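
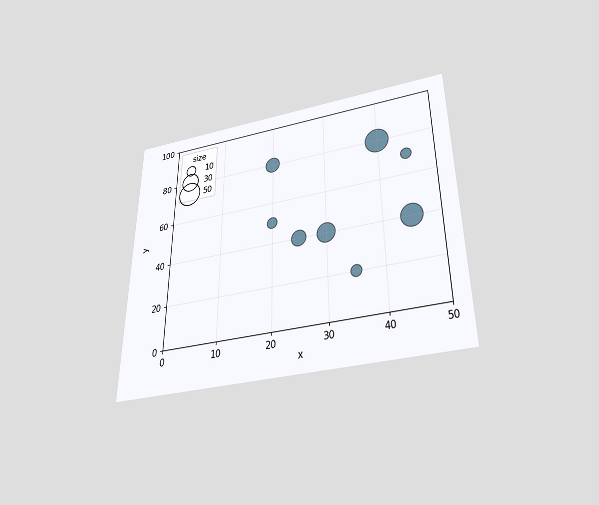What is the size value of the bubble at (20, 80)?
20

The chart is viewed slightly from below. Matching the bubble at (20, 80) against the size legend gives 20.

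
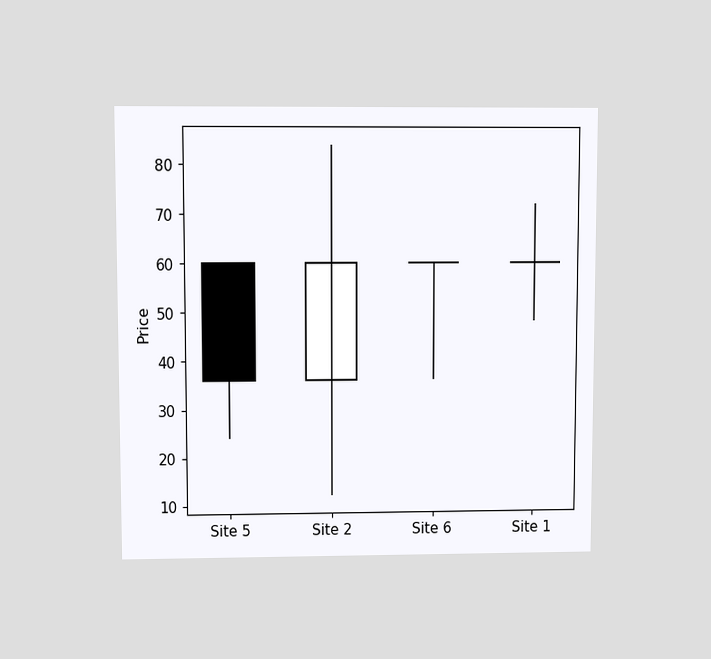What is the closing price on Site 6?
The chart is viewed at a slight angle. The Site 6 candle closes at 60.

60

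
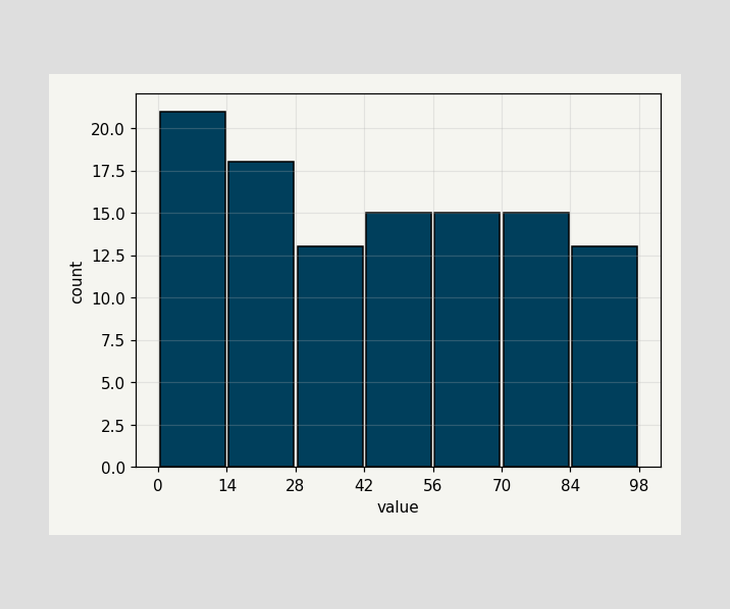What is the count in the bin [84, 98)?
The [84, 98) bin has height 13.

13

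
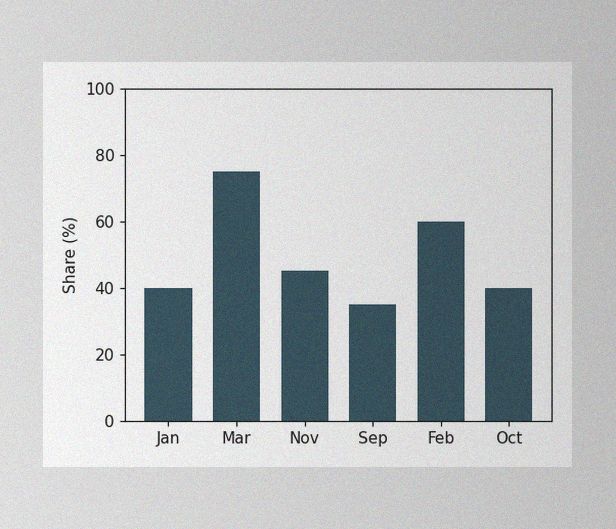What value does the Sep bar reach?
35%

The image has some photo noise and uneven lighting. Reading along the chart's y-axis, the Sep bar reaches 35%.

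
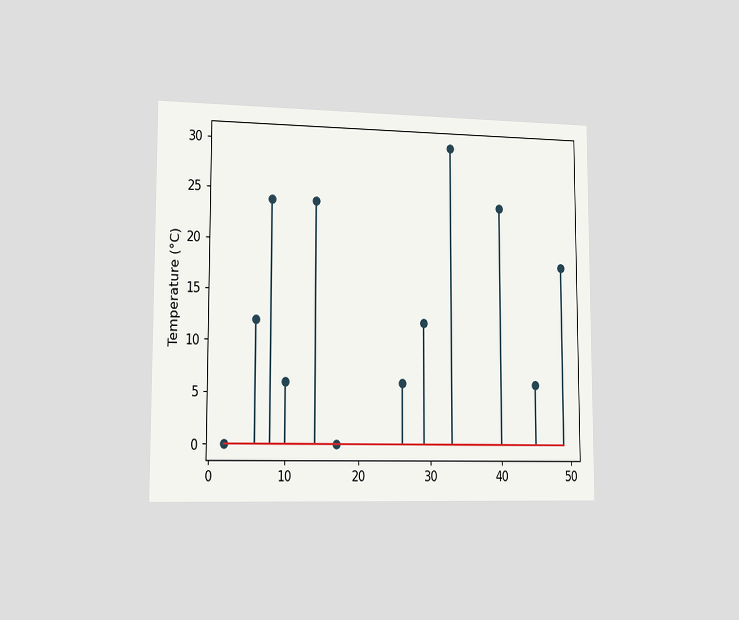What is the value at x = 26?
6°C

The chart is viewed slightly from the left. The stem at x=26 reaches 6°C.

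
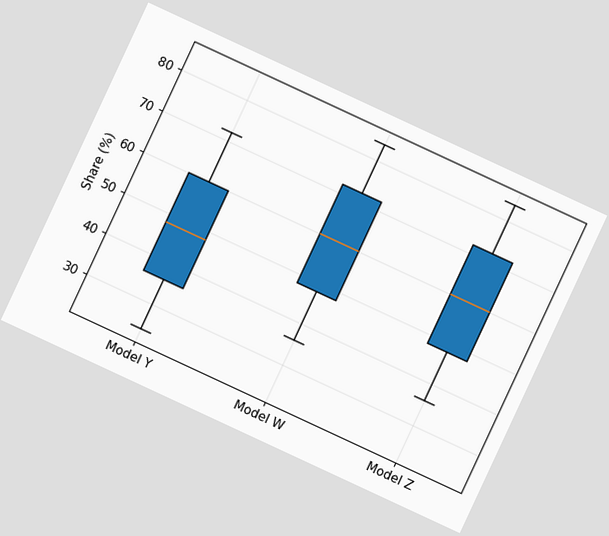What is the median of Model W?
The chart is tilted about 25° clockwise. The median line in the Model W box sits at 60%.

60%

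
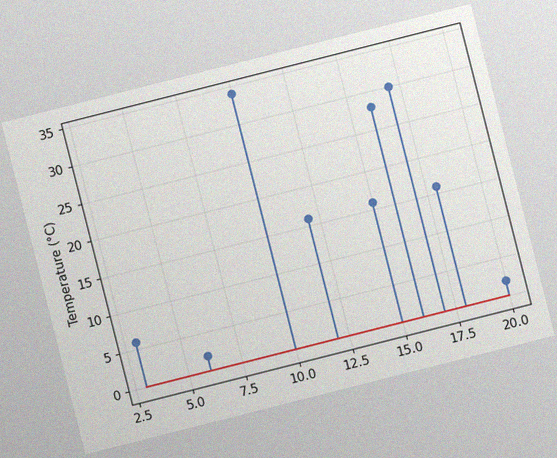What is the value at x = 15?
The chart is tilted about 14° counter-clockwise, with some photo noise. The stem at x=15 reaches 16°C.

16°C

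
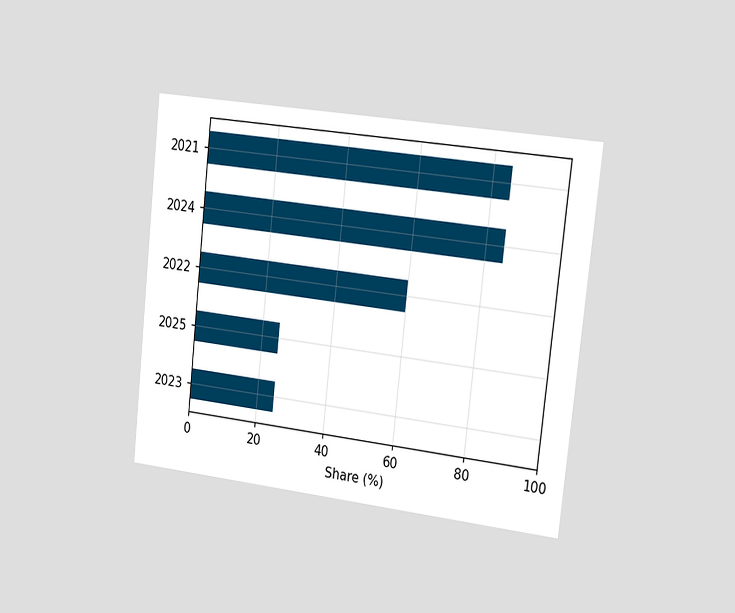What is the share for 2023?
The chart is tilted about 6° clockwise and viewed slightly from the right. Reading along the chart's x-axis, the 2023 bar reaches 25%.

25%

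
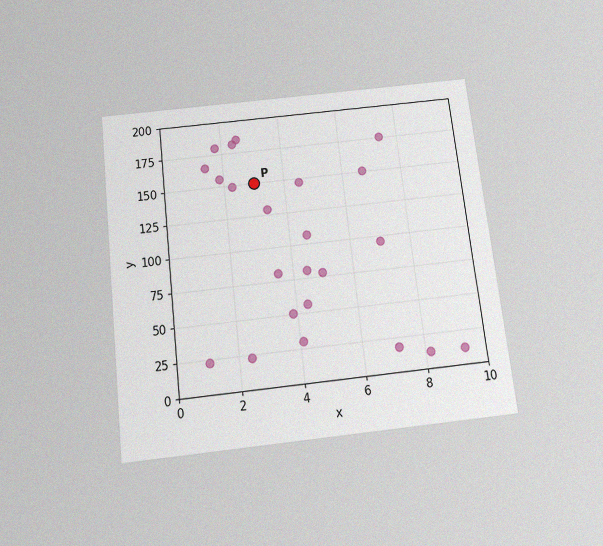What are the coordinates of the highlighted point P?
The chart is tilted about 7° counter-clockwise and viewed slightly from below, with some photo noise. Following the gridlines from P to each axis, P sits at (3, 150).

(3, 150)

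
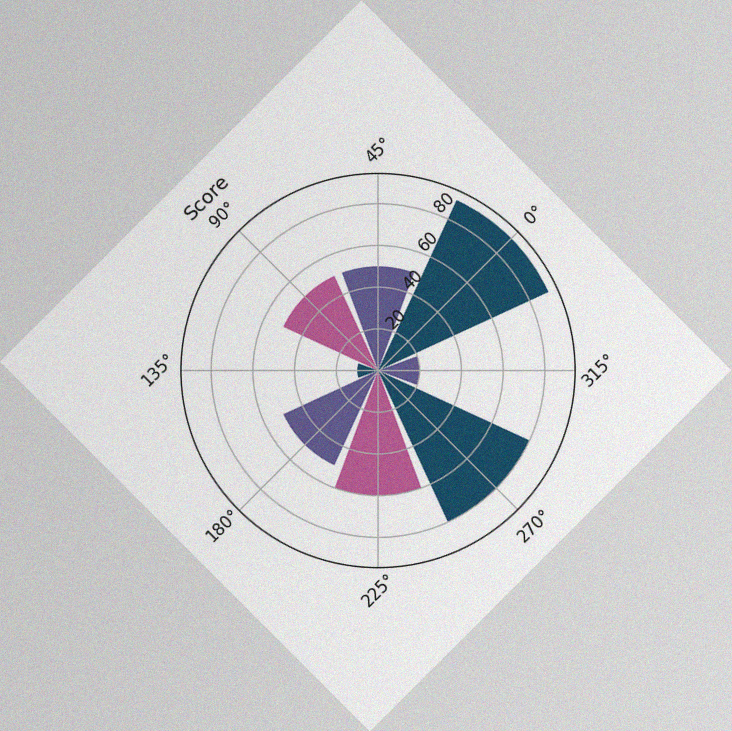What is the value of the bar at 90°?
The chart is tilted about 45° counter-clockwise, with some photo noise. The bar at 90° reaches 50 on the radial axis.

50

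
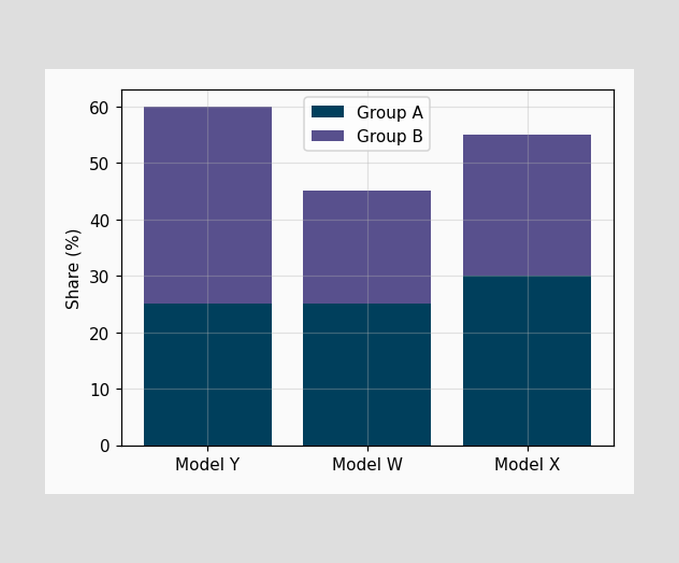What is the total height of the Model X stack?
The Model X stack's top reaches 55% on the y-axis.

55%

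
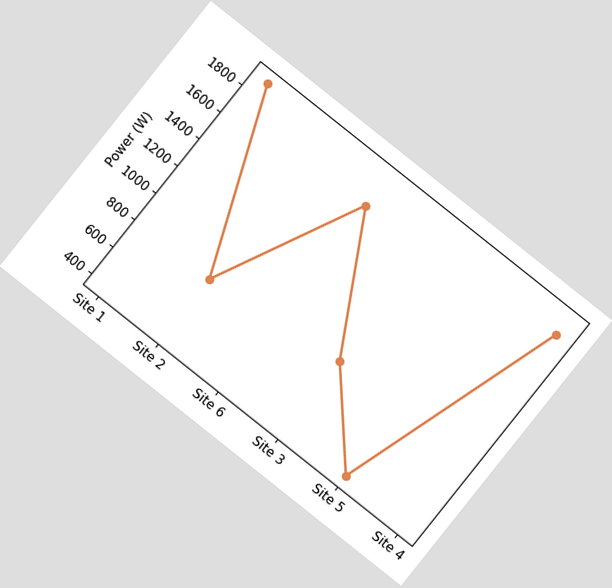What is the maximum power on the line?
The chart is tilted about 39° clockwise. The highest point is at Site 1, and reading across to the y-axis gives 1900W.

1900W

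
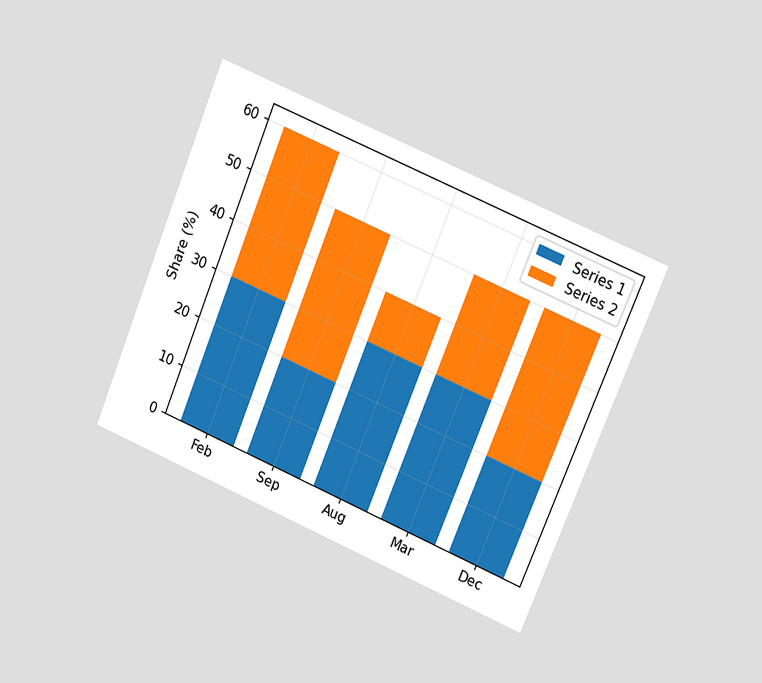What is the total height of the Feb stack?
The chart is tilted about 23° clockwise and viewed at a slight angle. The Feb stack's top reaches 60% on the y-axis.

60%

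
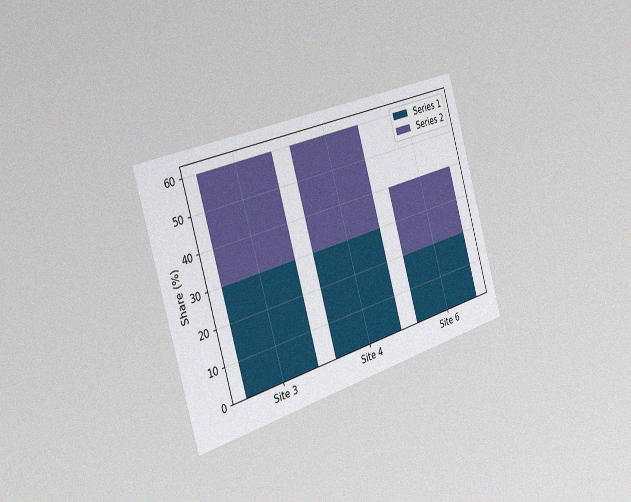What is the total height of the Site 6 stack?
40%

The chart is tilted about 16° counter-clockwise and viewed slightly from the left, with some photo noise. The Site 6 stack's top reaches 40% on the y-axis.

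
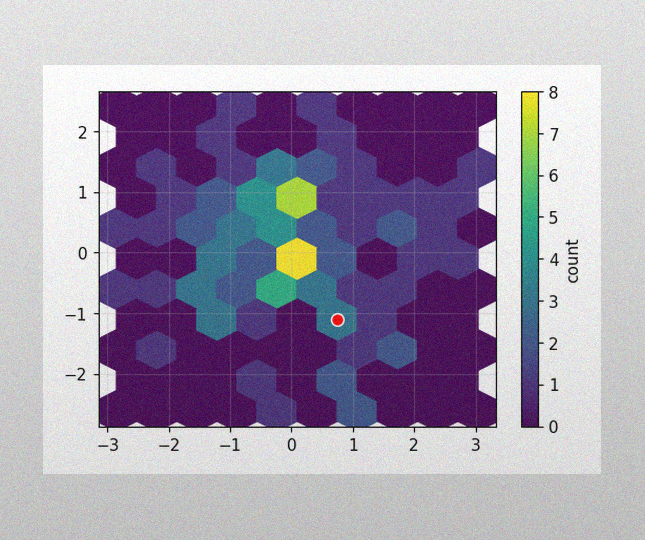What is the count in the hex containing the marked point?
3

The image has some photo noise and uneven lighting. The marked hex reads 3 on the colorbar.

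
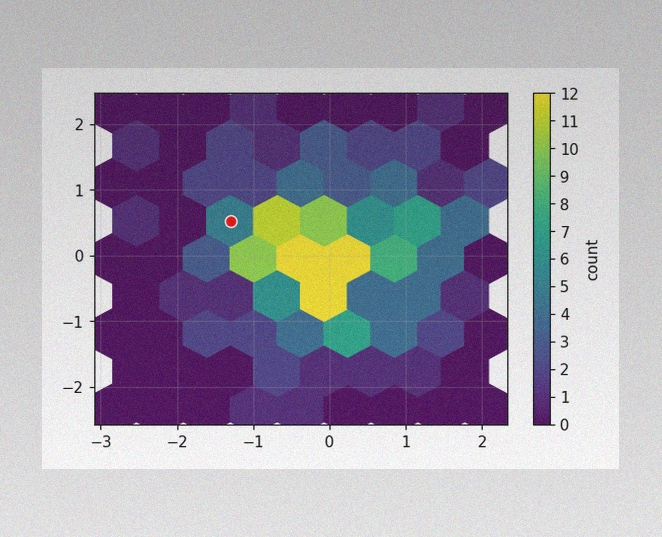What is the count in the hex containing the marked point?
The image has some photo noise and uneven lighting. The marked hex reads 5 on the colorbar.

5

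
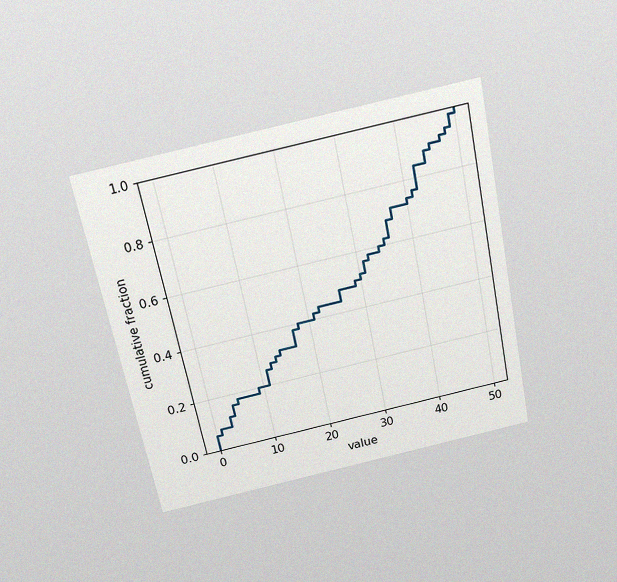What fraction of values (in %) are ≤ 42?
84%

The chart is tilted about 11° counter-clockwise and viewed slightly from above, with some photo noise. At x=42 the ECDF step is at 84%.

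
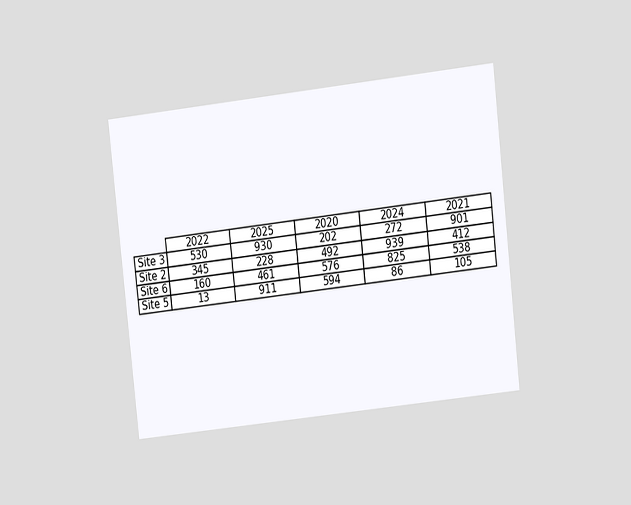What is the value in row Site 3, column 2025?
930

The chart is tilted about 6° counter-clockwise and viewed at a slight angle. The (Site 3, 2025) cell reads 930.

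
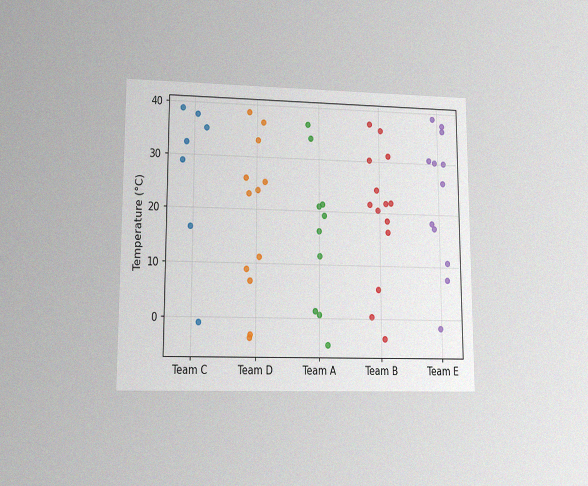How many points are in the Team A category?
10

The chart is viewed at a slight angle, with some photo noise. Counting the markers in the Team A column gives 10.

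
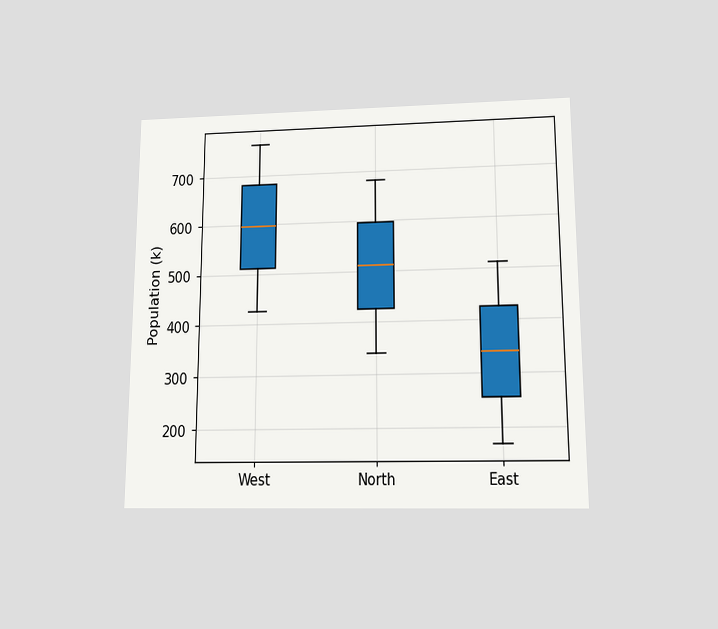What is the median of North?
510k

The chart is viewed slightly from below. The median line in the North box sits at 510k.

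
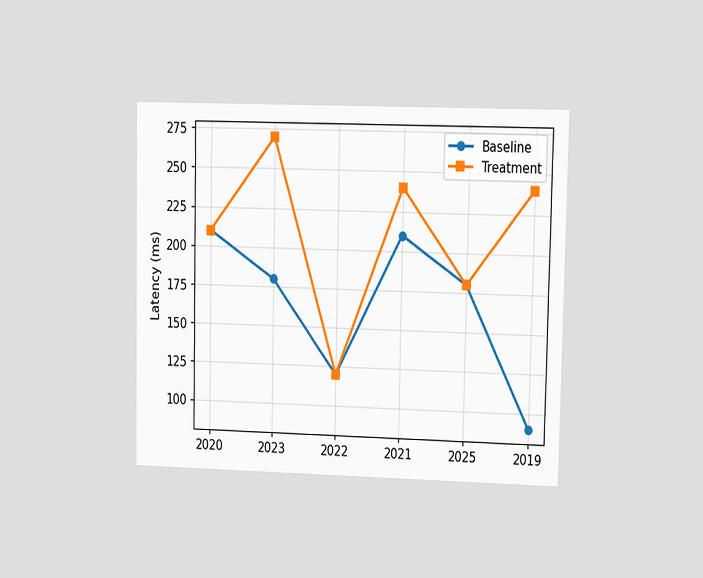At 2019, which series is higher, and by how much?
The chart is viewed at a slight angle. At 2019, Treatment sits above the other line by 150ms.

Treatment, by 150ms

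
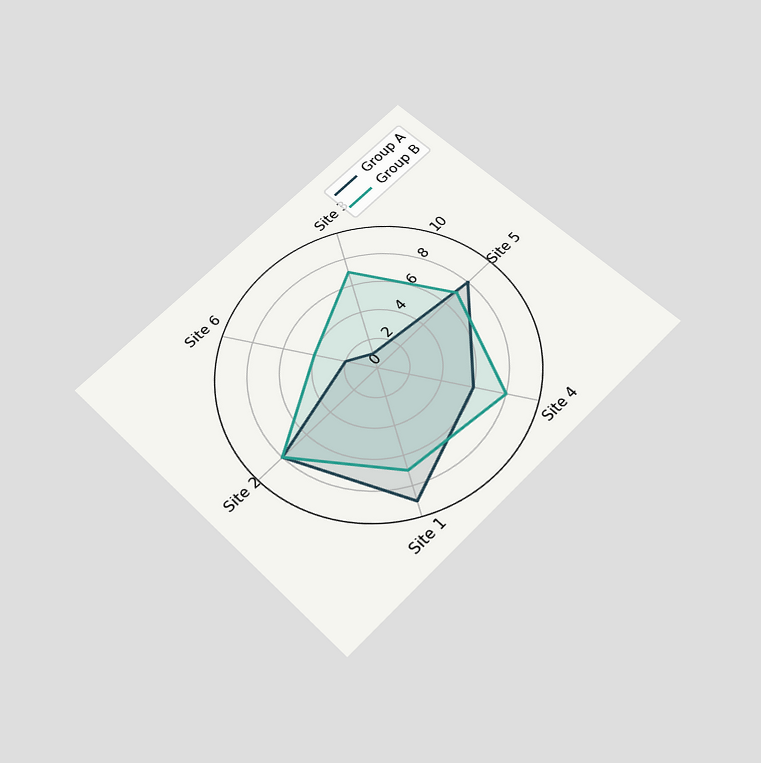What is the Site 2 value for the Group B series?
The chart is tilted about 45° counter-clockwise and viewed slightly from below. On the Site 2 axis, Group B reaches 8.

8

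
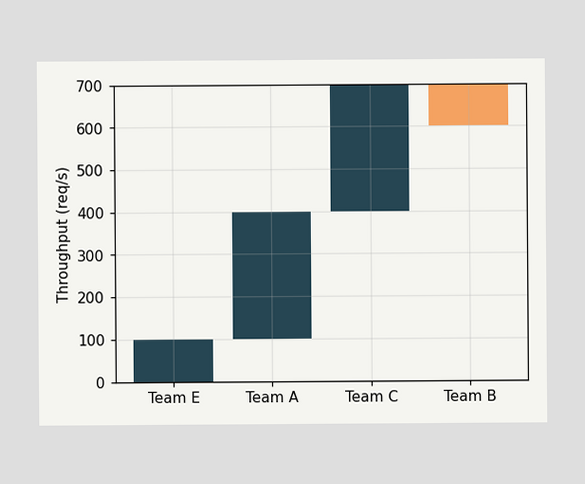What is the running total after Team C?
700req/s

After Team C the running total reaches 700req/s.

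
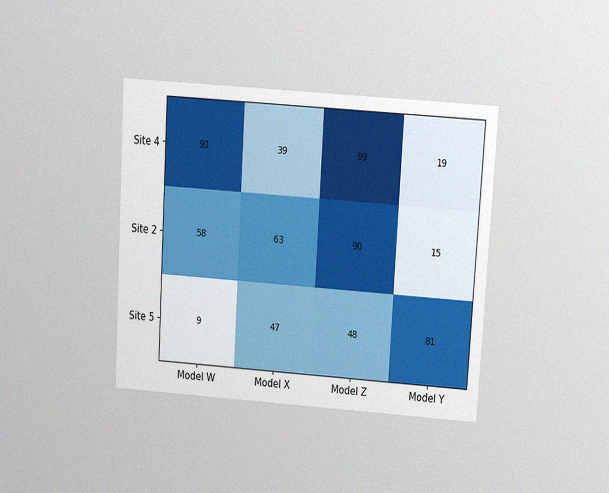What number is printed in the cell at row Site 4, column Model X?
The chart is tilted about 3° clockwise and viewed slightly from above, with some photo noise. The (Site 4, Model X) cell reads 39.

39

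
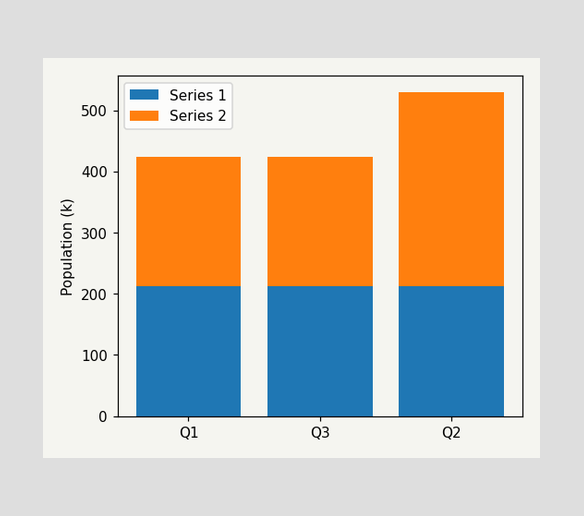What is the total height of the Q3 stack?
The Q3 stack's top reaches 424k on the y-axis.

424k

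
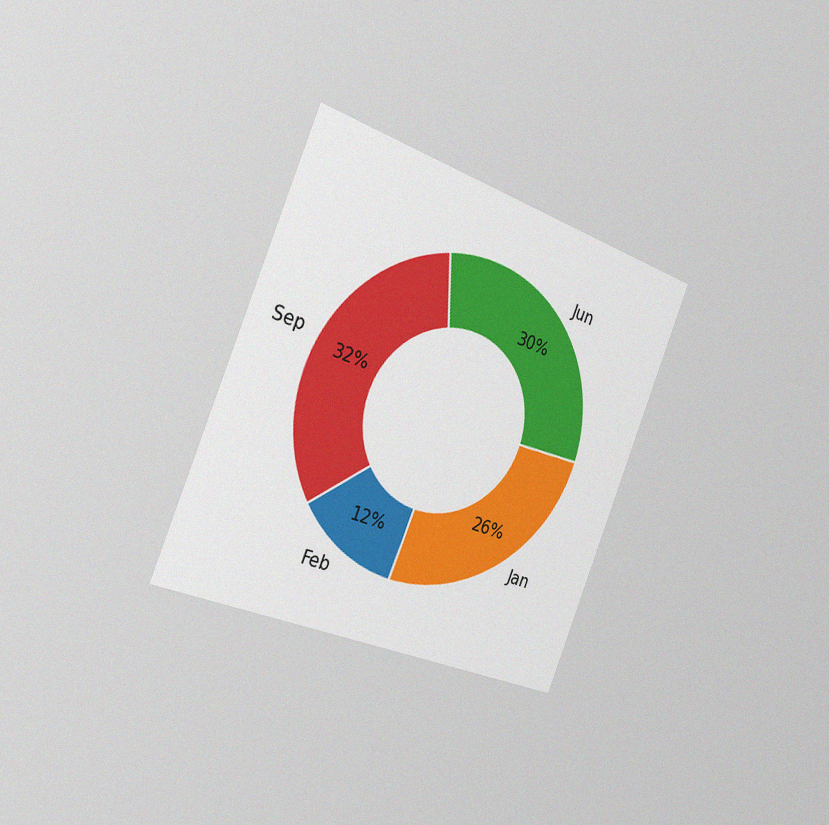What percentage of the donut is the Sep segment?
32%

The chart is tilted about 22° clockwise and viewed slightly from the left, with some photo noise. The Sep segment takes up 32% of the ring.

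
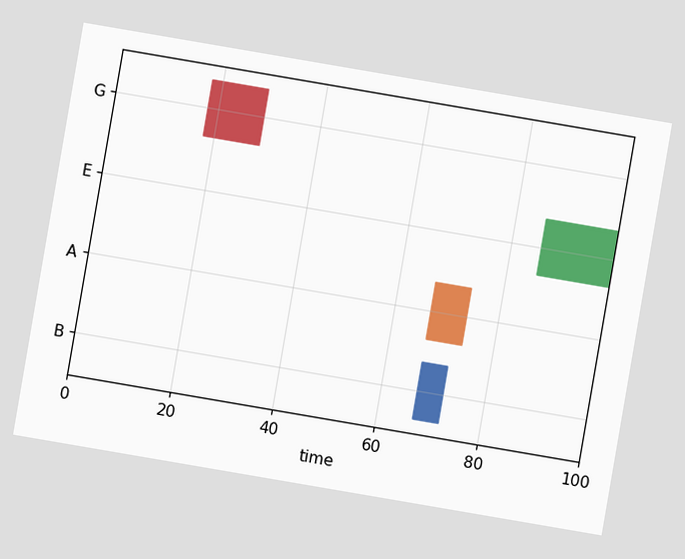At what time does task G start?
The chart is tilted about 10° clockwise. The G bar begins at t=18.

18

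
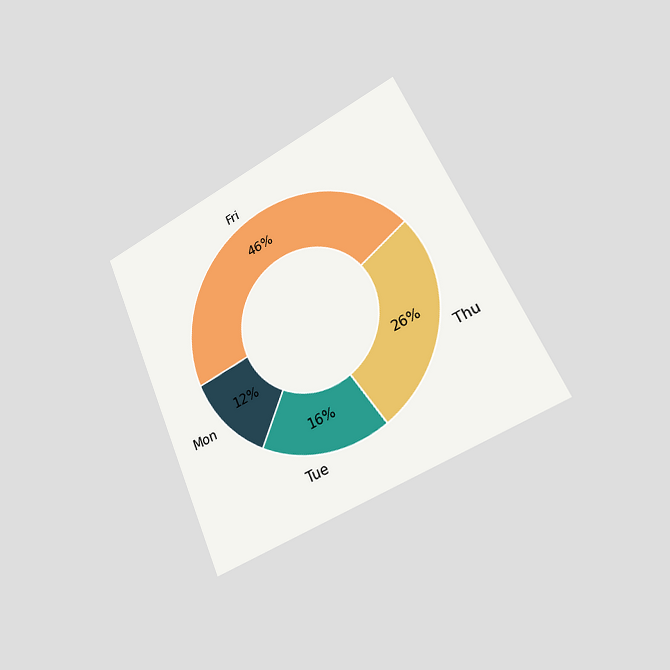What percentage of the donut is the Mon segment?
12%

The chart is tilted about 24° counter-clockwise and viewed slightly from the right. The Mon segment takes up 12% of the ring.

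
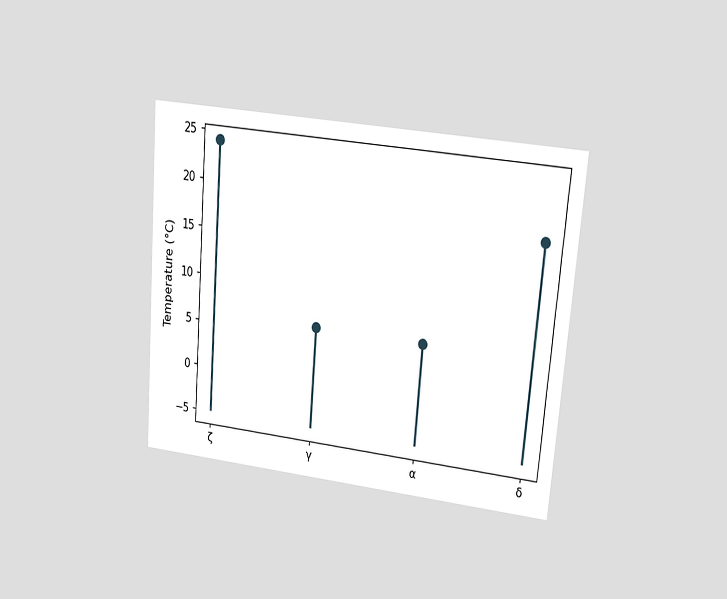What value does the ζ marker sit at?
The chart is tilted about 5° clockwise and viewed at a slight angle. The ζ marker sits at 24°C.

24°C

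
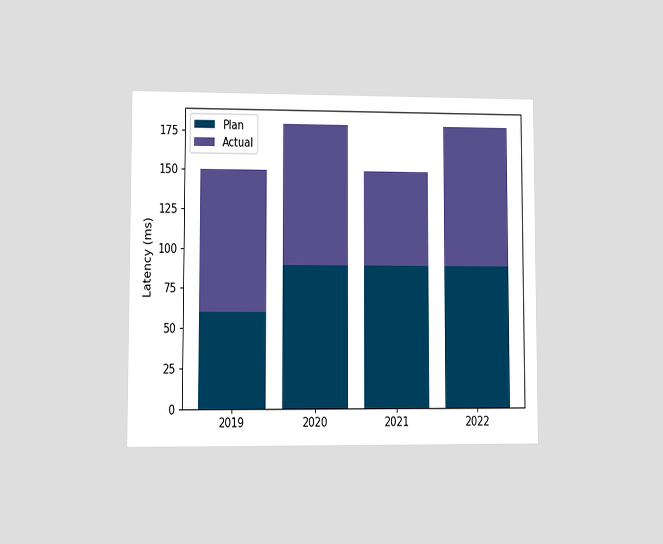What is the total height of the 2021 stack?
The chart is viewed at a slight angle. The 2021 stack's top reaches 150ms on the y-axis.

150ms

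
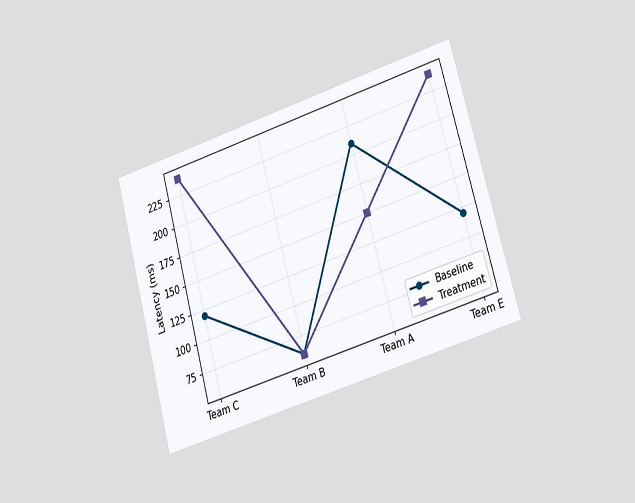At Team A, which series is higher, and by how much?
The chart is tilted about 16° counter-clockwise and viewed slightly from the right. At Team A, Baseline sits above the other line by 60ms.

Baseline, by 60ms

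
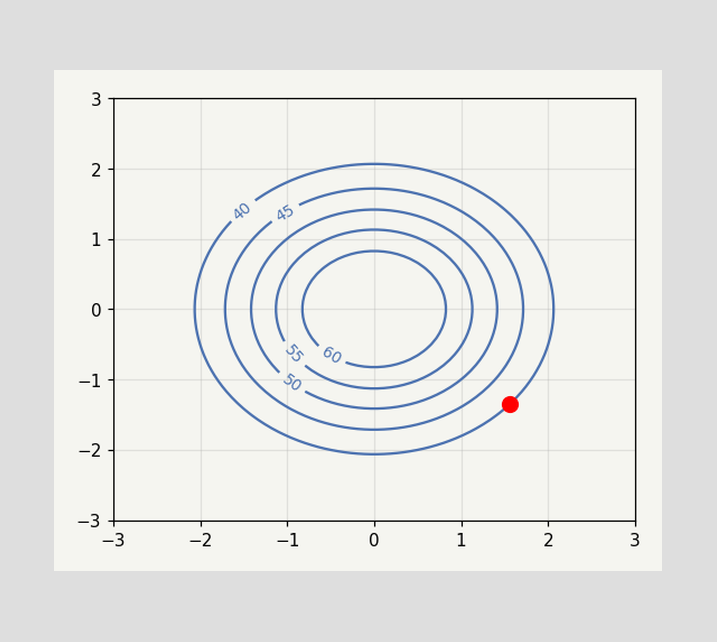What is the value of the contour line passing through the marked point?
The marked point sits on the contour labelled 40.

40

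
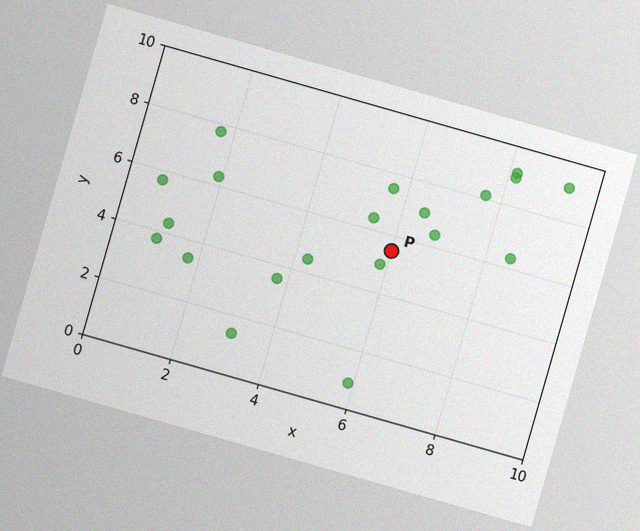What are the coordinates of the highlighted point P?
(6, 5.5)

The chart is tilted about 16° clockwise, with some photo noise. Following the gridlines from P to each axis, P sits at (6, 5.5).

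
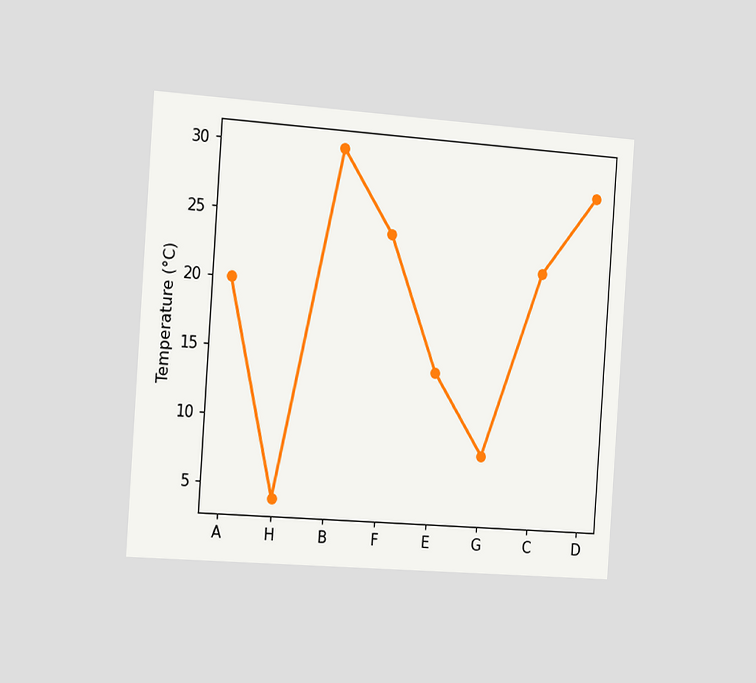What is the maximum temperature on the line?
30°C

The chart is tilted about 4° clockwise and viewed slightly from the left. The highest point is at B, and reading across to the y-axis gives 30°C.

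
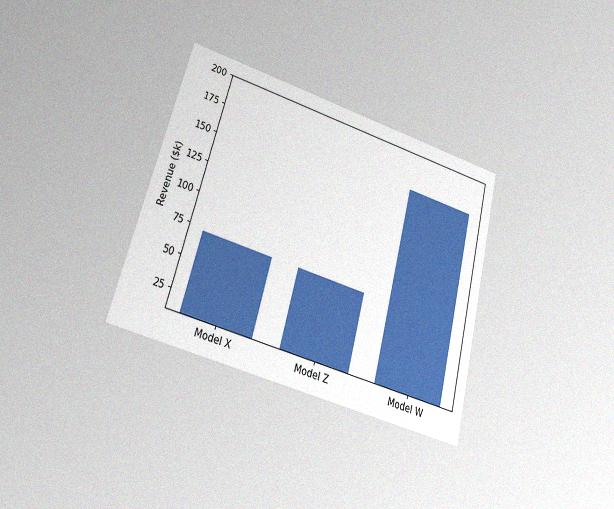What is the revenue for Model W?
$168k

The chart is tilted about 15° clockwise and viewed at a slight angle, with some photo noise. Reading along the chart's y-axis, the Model W bar reaches $168k.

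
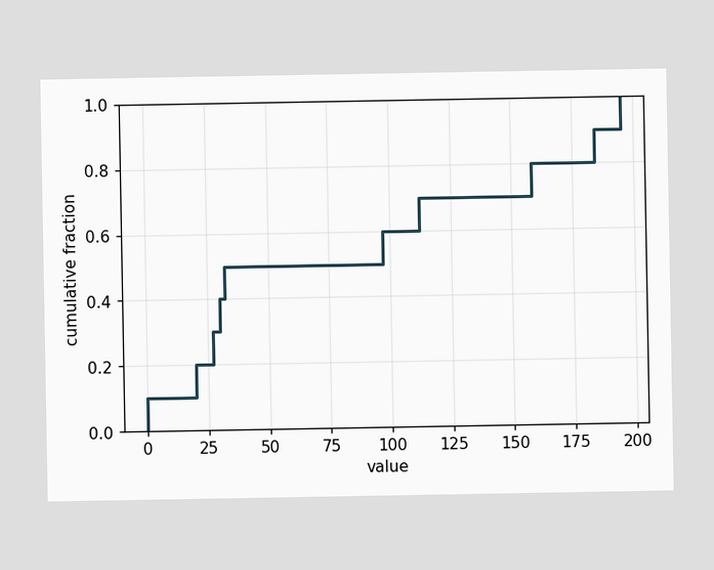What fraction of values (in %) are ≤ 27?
At x=27 the ECDF step is at 30%.

30%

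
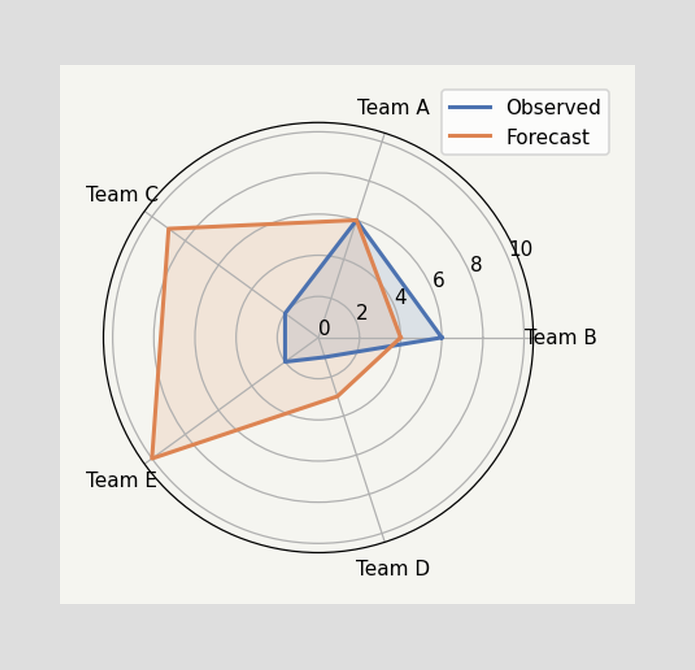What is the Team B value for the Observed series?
On the Team B axis, Observed reaches 6.

6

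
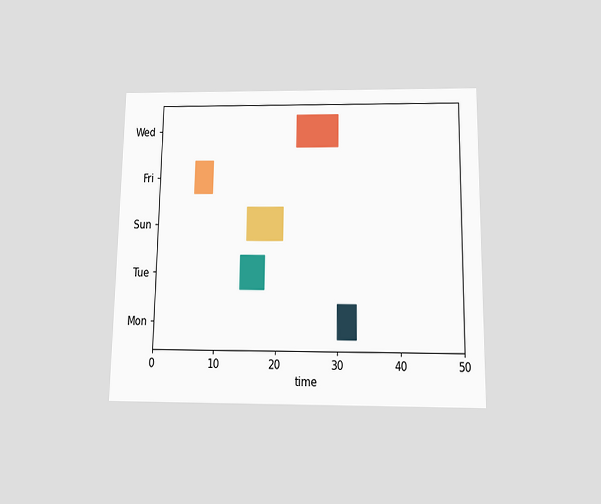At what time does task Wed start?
The chart is viewed slightly from below. The Wed bar begins at t=23.

23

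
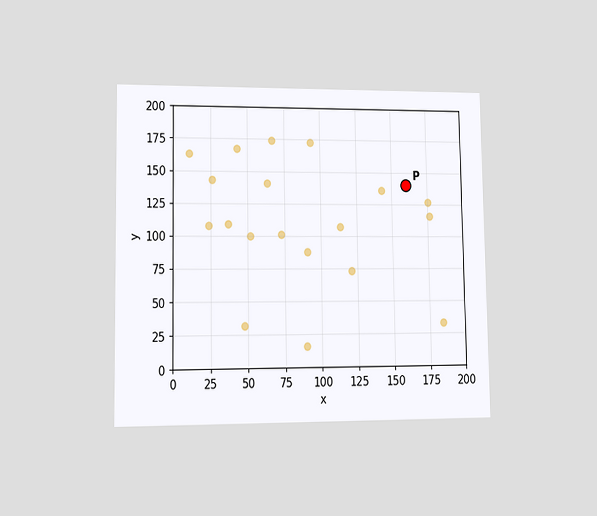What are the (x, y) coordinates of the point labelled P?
The chart is viewed at a slight angle. Following the gridlines from P to each axis, P sits at (160, 140).

(160, 140)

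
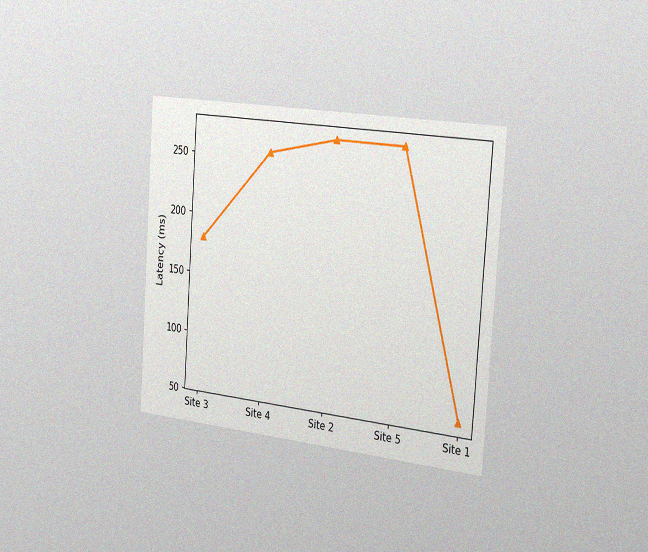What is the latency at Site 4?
The chart is tilted about 4° clockwise and viewed slightly from the right, with some photo noise. At Site 4, the line is at 255ms.

255ms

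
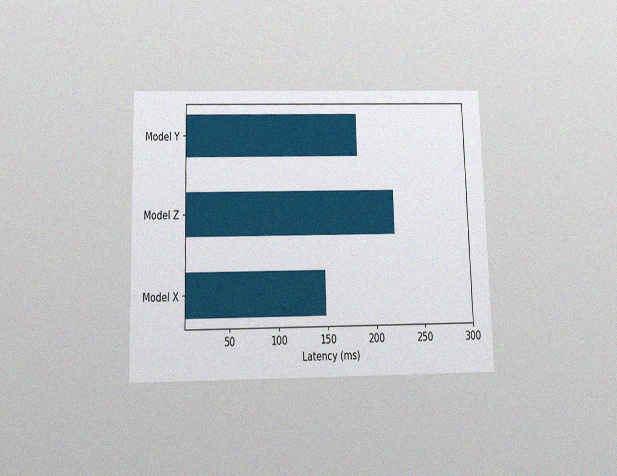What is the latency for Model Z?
222ms

The chart is viewed slightly from below, with some photo noise. Reading along the chart's x-axis, the Model Z bar reaches 222ms.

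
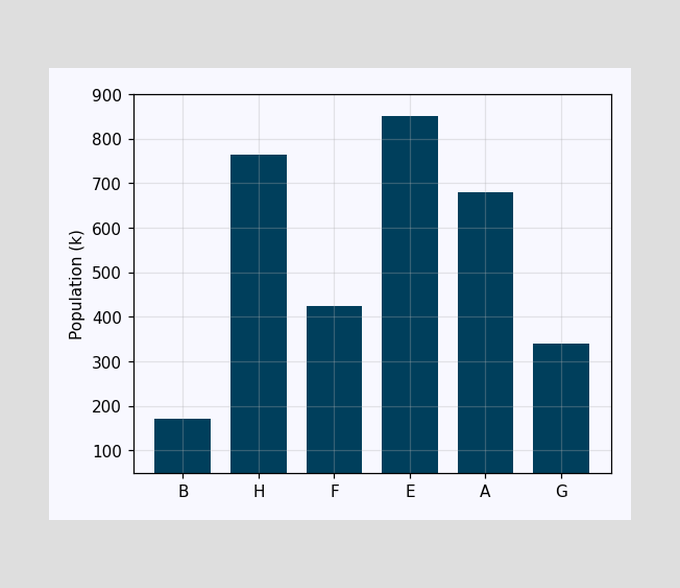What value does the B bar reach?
Reading along the chart's y-axis, the B bar reaches 170k.

170k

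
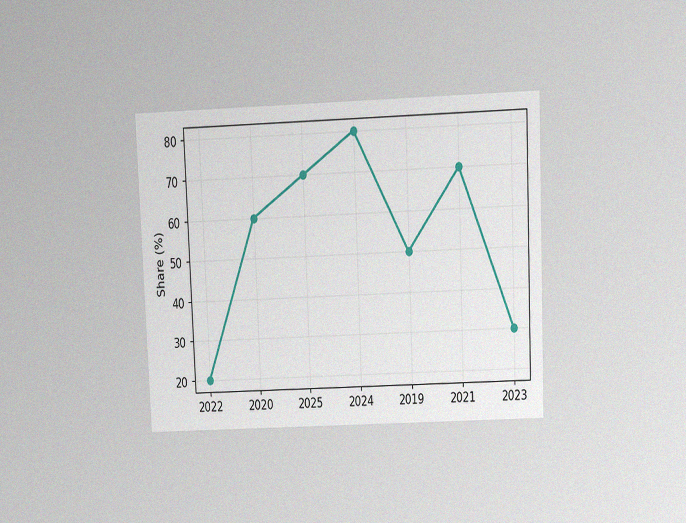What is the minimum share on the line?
20%

The chart is tilted about 2° counter-clockwise and viewed slightly from above, with some photo noise. The lowest point is at 2022, and reading across to the y-axis gives 20%.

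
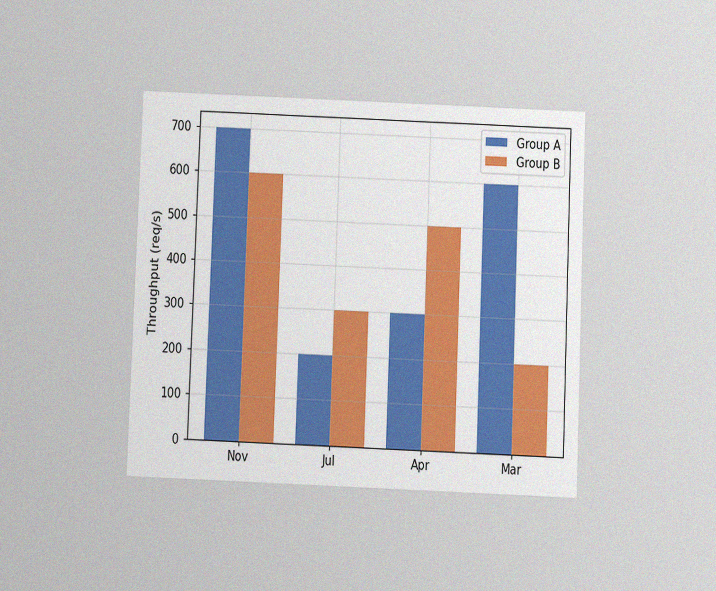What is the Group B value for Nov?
600req/s

The chart is tilted about 2° clockwise and viewed slightly from below, with some photo noise. The Group B bar at Nov reaches 600req/s on the y-axis.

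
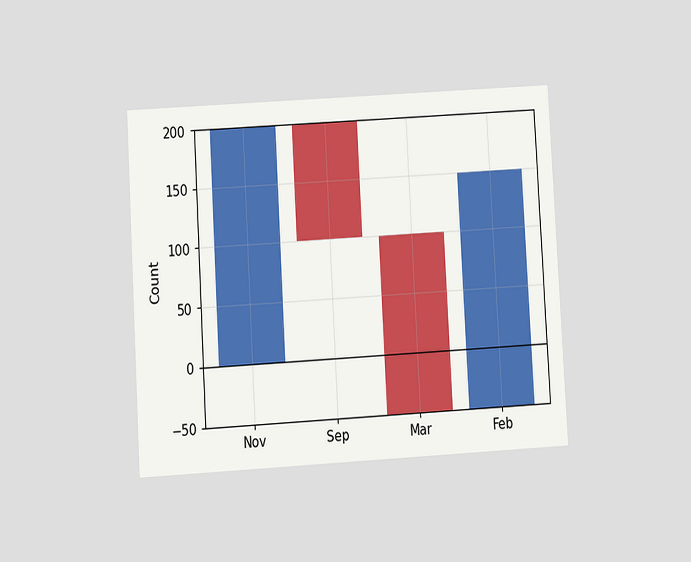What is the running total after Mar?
The chart is tilted about 3° counter-clockwise and viewed at a slight angle. After Mar the running total reaches -50.

-50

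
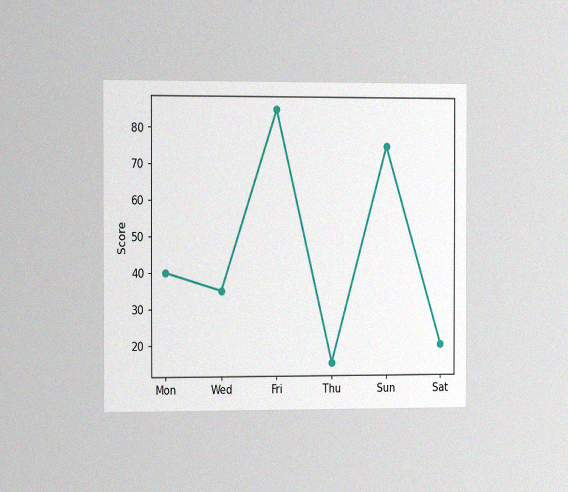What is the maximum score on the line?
The chart is viewed slightly from the left, with some photo noise. The highest point is at Fri, and reading across to the y-axis gives 85.

85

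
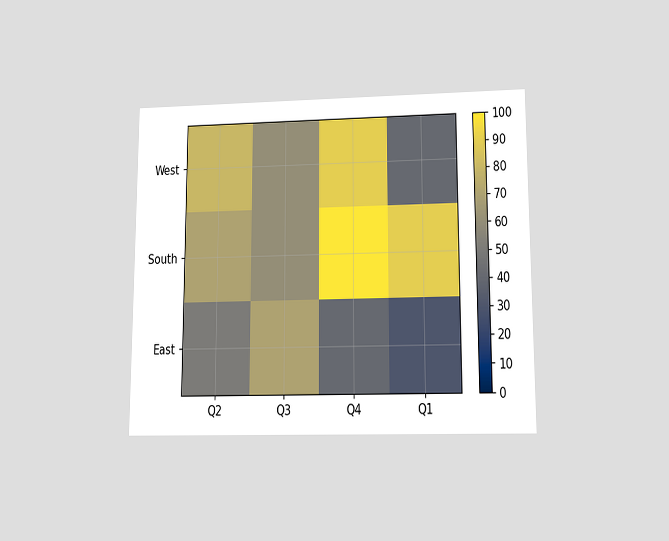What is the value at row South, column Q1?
The chart is viewed slightly from below. Matching cell (South, Q1) against the colorbar gives 90.

90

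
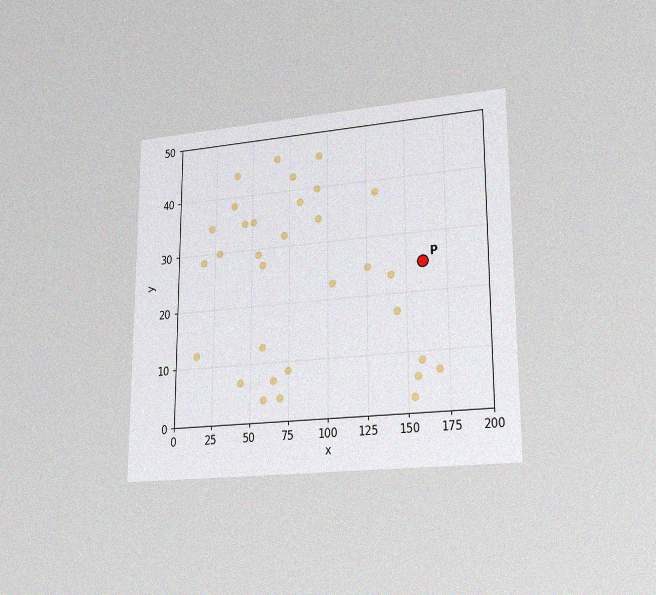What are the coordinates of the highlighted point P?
(160, 25)

The chart is viewed at a slight angle, with some photo noise. Following the gridlines from P to each axis, P sits at (160, 25).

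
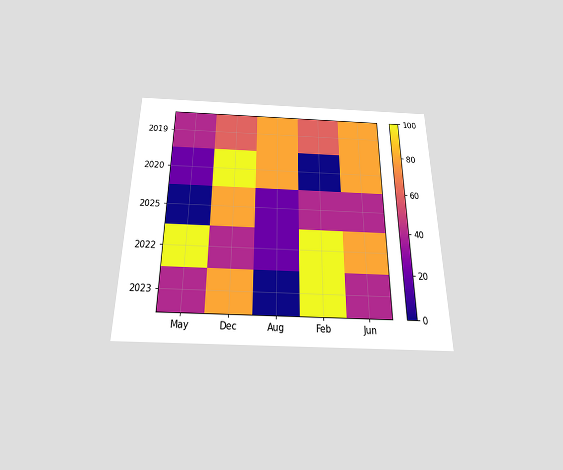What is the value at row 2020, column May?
20

The chart is viewed slightly from below. Matching cell (2020, May) against the colorbar gives 20.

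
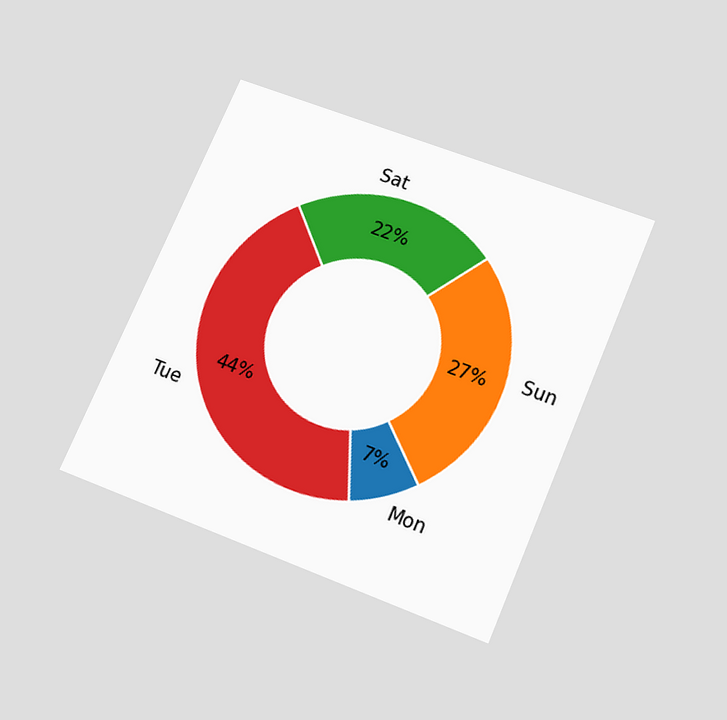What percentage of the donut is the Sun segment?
The chart is tilted about 23° clockwise and viewed slightly from below. The Sun segment takes up 27% of the ring.

27%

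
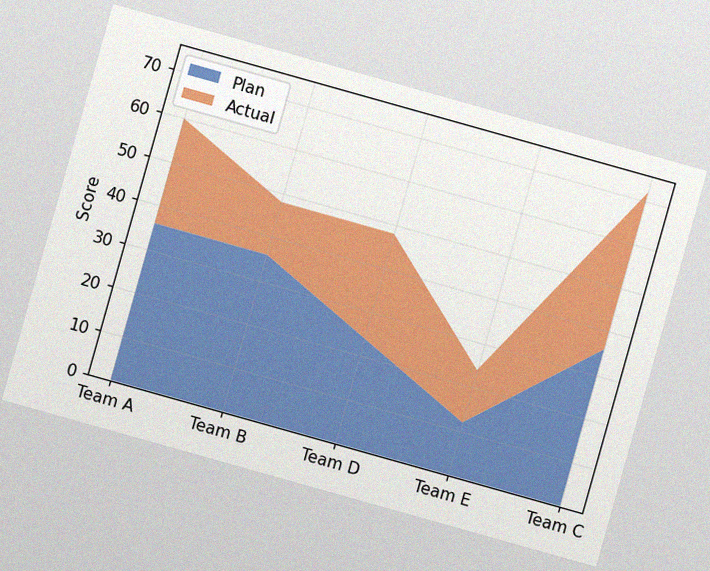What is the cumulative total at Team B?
The chart is tilted about 16° clockwise, with some photo noise. The stacked total at Team B reaches 48.

48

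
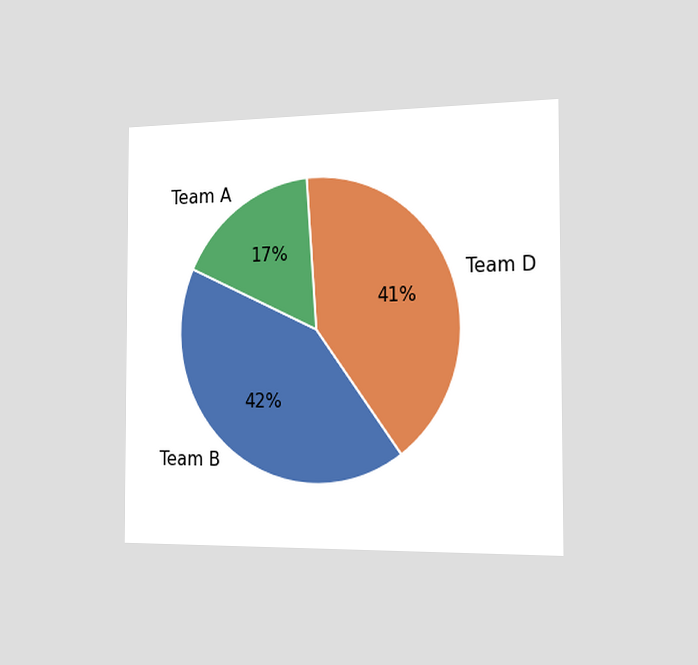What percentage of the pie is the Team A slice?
The chart is viewed slightly from the right. The Team A slice takes up 17% of the pie.

17%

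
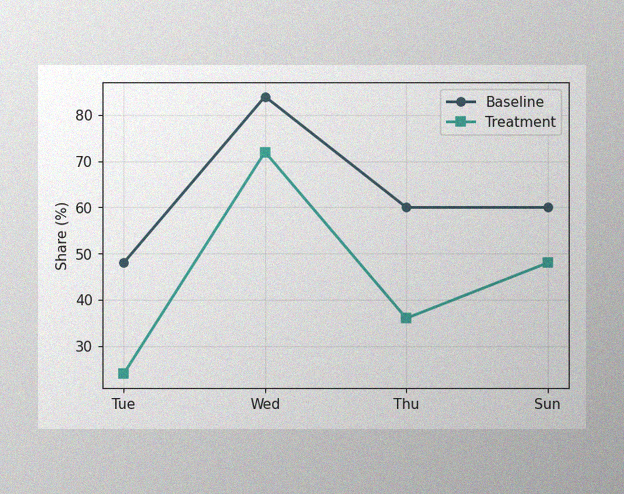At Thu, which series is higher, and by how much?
Baseline, by 24%

The image has some photo noise and uneven lighting. At Thu, Baseline sits above the other line by 24%.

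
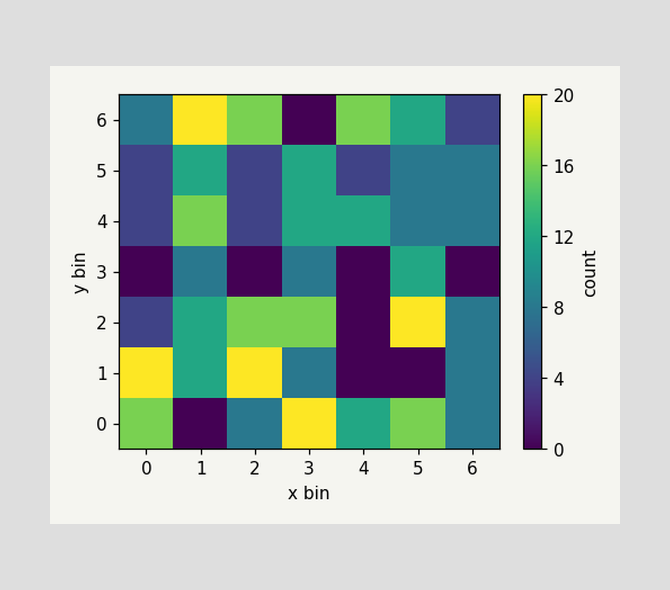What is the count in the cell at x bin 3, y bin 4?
Matching the cell (3, 4) against the colorbar gives 12.

12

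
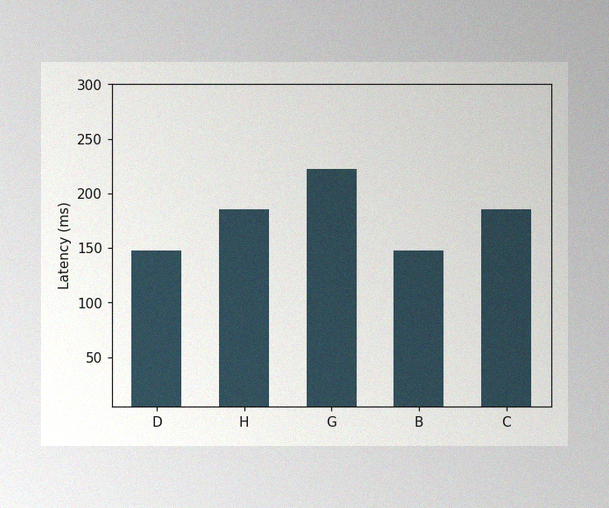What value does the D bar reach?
The image has some photo noise and uneven lighting. Reading along the chart's y-axis, the D bar reaches 148ms.

148ms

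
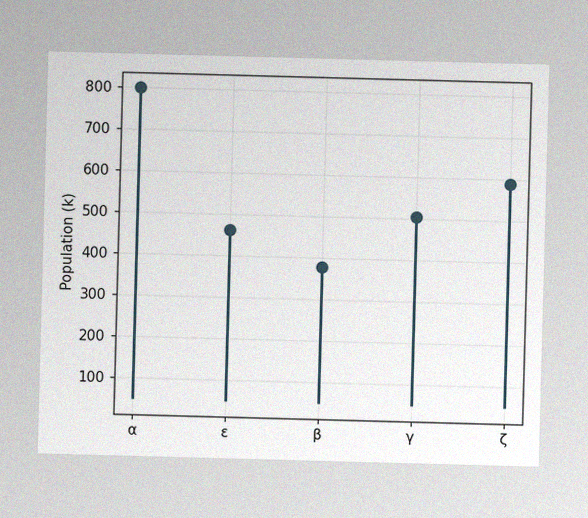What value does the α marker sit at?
The image has some photo noise and uneven lighting. The α marker sits at 798k.

798k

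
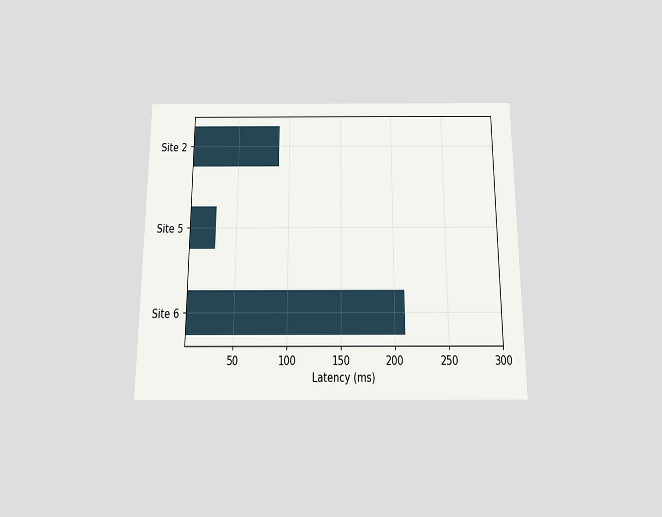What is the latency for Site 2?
The chart is viewed slightly from below. Reading along the chart's x-axis, the Site 2 bar reaches 90ms.

90ms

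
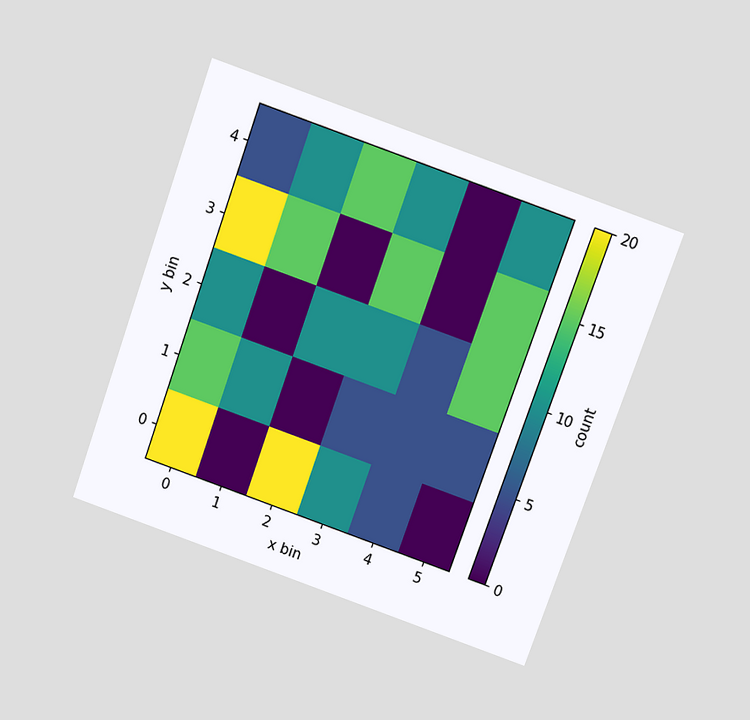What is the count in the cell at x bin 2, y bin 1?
The chart is tilted about 19° clockwise and viewed slightly from above. Matching the cell (2, 1) against the colorbar gives 0.

0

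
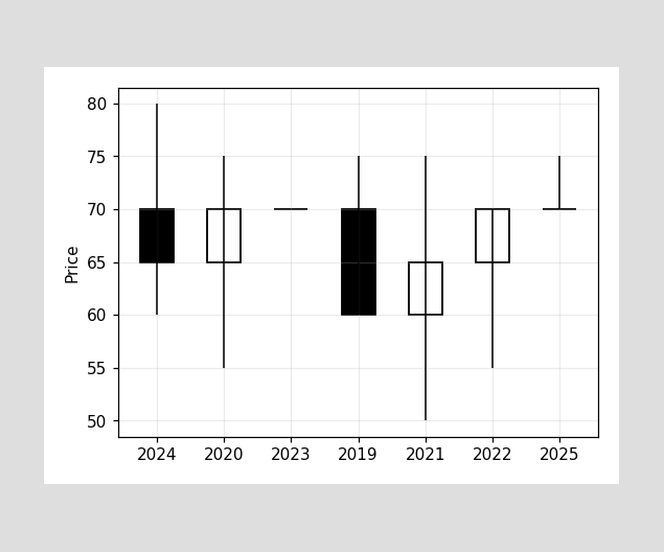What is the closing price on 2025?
The 2025 candle closes at 70.

70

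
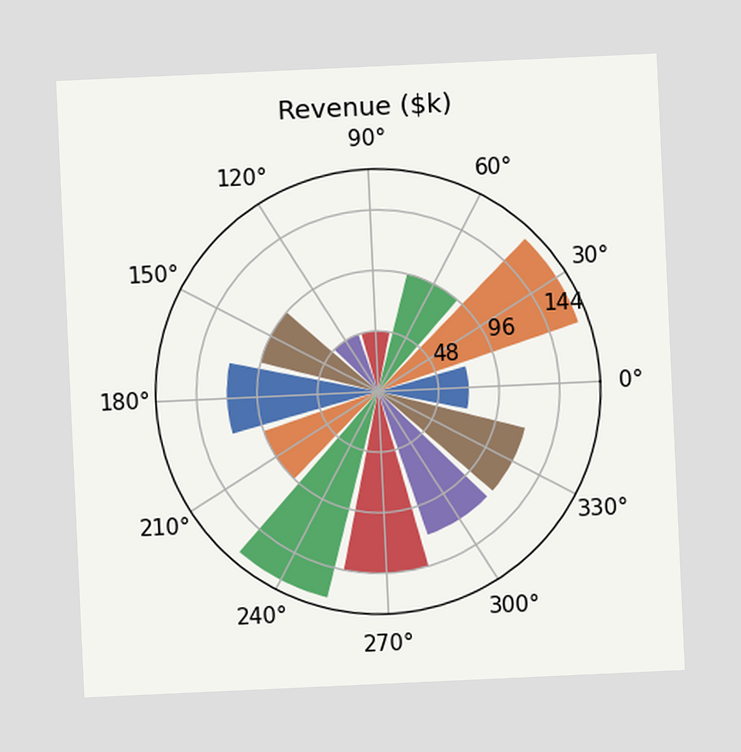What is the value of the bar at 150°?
The chart is tilted about 3° counter-clockwise. The bar at 150° reaches $96k on the radial axis.

$96k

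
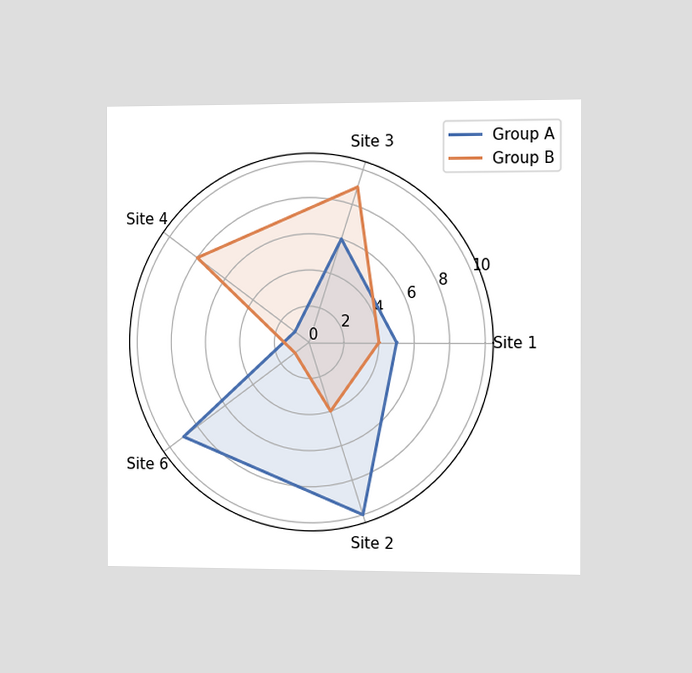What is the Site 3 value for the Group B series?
The chart is viewed slightly from the right. On the Site 3 axis, Group B reaches 9.

9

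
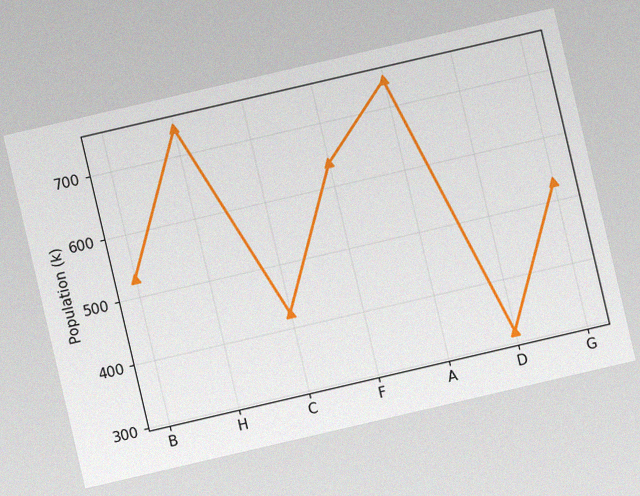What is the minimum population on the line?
318k

The chart is tilted about 13° counter-clockwise, with some photo noise. The lowest point is at D, and reading across to the y-axis gives 318k.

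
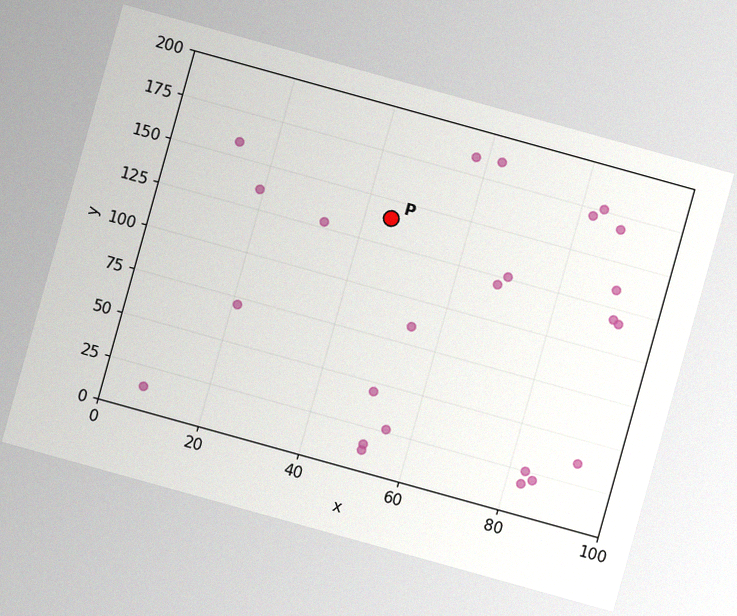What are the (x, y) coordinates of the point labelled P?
The chart is tilted about 16° clockwise, with some photo noise. Following the gridlines from P to each axis, P sits at (45, 140).

(45, 140)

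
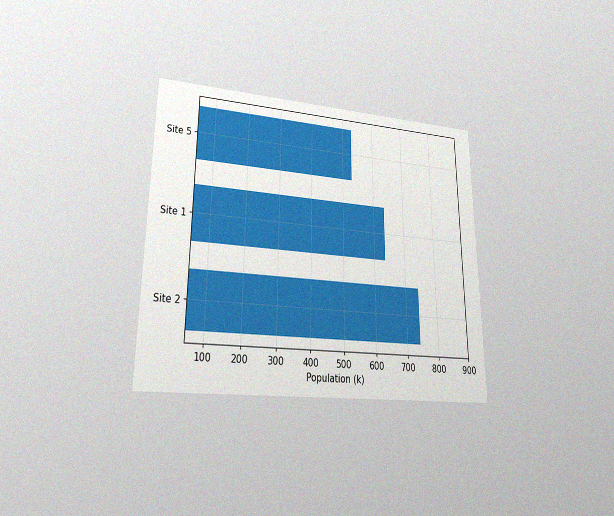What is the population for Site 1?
The chart is viewed at a slight angle, with some photo noise. Reading along the chart's x-axis, the Site 1 bar reaches 636k.

636k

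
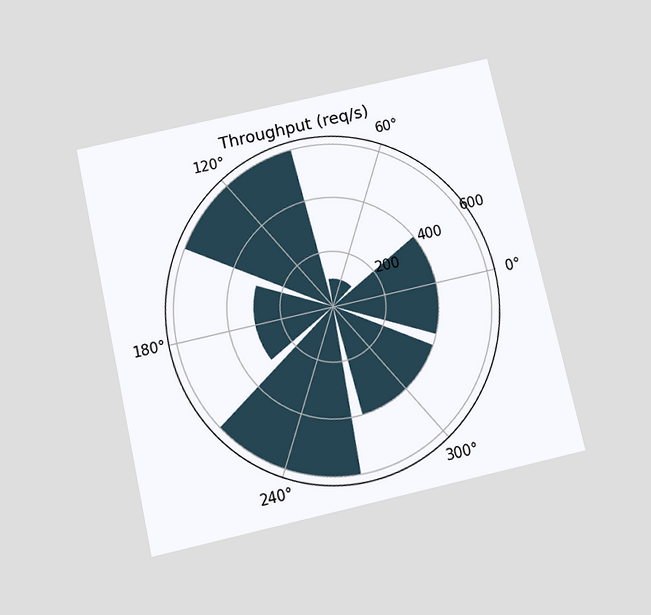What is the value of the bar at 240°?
The chart is tilted about 13° counter-clockwise and viewed slightly from below. The bar at 240° reaches 600req/s on the radial axis.

600req/s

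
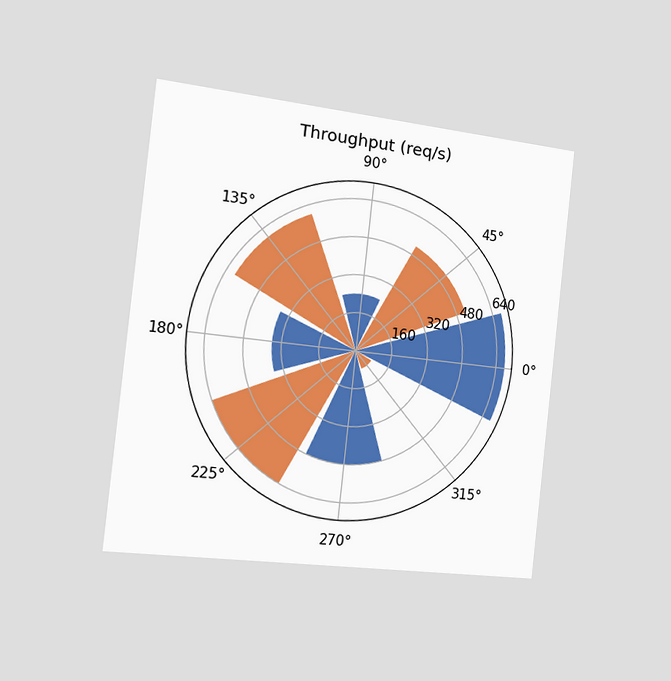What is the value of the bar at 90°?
240req/s

The chart is tilted about 6° clockwise and viewed slightly from the left. The bar at 90° reaches 240req/s on the radial axis.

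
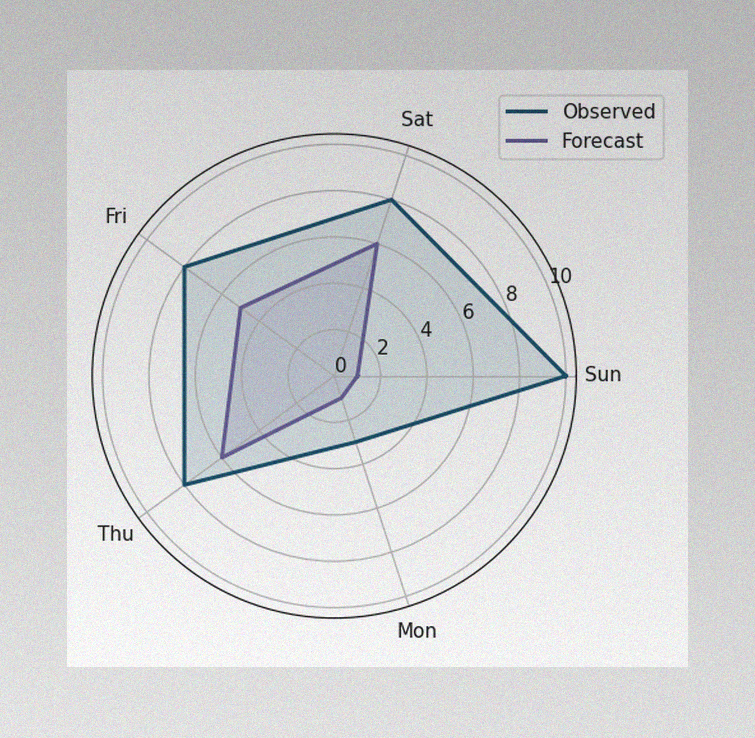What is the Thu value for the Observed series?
8

The image has some photo noise and uneven lighting. On the Thu axis, Observed reaches 8.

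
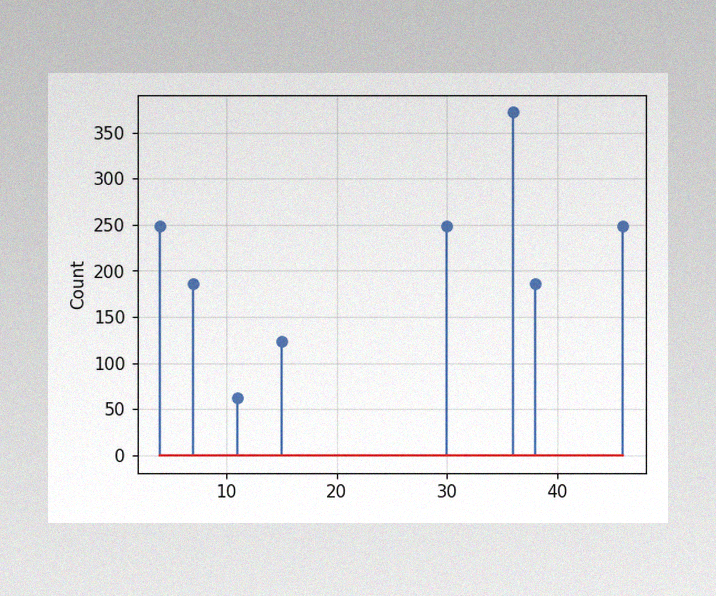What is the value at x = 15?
124

The image has some photo noise and uneven lighting. The stem at x=15 reaches 124.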